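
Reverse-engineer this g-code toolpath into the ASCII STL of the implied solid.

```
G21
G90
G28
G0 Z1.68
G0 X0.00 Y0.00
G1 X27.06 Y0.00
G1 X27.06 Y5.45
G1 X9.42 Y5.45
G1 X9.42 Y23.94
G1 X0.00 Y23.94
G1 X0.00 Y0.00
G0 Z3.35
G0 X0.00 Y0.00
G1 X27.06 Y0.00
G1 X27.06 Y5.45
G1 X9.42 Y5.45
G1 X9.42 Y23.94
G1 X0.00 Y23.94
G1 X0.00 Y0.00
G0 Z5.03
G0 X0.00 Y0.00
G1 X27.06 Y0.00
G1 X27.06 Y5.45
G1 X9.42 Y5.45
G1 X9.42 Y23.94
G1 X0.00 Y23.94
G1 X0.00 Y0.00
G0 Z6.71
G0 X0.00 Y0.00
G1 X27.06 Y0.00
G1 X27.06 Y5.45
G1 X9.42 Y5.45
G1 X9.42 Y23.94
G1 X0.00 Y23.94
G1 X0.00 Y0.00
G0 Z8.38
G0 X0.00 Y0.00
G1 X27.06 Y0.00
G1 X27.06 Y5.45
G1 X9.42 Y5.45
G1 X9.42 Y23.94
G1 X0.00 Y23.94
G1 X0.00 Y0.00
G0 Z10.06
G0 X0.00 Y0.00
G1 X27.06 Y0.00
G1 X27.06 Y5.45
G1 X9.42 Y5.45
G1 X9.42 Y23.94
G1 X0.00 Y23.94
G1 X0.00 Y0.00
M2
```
solid part
  facet normal 0.0000 0.0000 -1.0000
    outer loop
      vertex 27.06 5.45 0.00
      vertex 27.06 0.00 0.00
      vertex 0.00 0.00 0.00
    endloop
  endfacet
  facet normal 0.0000 0.0000 -1.0000
    outer loop
      vertex 9.42 5.45 0.00
      vertex 27.06 5.45 0.00
      vertex 0.00 0.00 0.00
    endloop
  endfacet
  facet normal 0.0000 0.0000 -1.0000
    outer loop
      vertex 9.42 23.94 0.00
      vertex 9.42 5.45 0.00
      vertex 0.00 0.00 0.00
    endloop
  endfacet
  facet normal 0.0000 0.0000 -1.0000
    outer loop
      vertex 0.00 23.94 0.00
      vertex 9.42 23.94 0.00
      vertex 0.00 0.00 0.00
    endloop
  endfacet
  facet normal 0.0000 0.0000 1.0000
    outer loop
      vertex 0.00 0.00 10.06
      vertex 27.06 0.00 10.06
      vertex 27.06 5.45 10.06
    endloop
  endfacet
  facet normal 0.0000 0.0000 1.0000
    outer loop
      vertex 0.00 0.00 10.06
      vertex 27.06 5.45 10.06
      vertex 9.42 5.45 10.06
    endloop
  endfacet
  facet normal 0.0000 0.0000 1.0000
    outer loop
      vertex 0.00 0.00 10.06
      vertex 9.42 5.45 10.06
      vertex 9.42 23.94 10.06
    endloop
  endfacet
  facet normal 0.0000 0.0000 1.0000
    outer loop
      vertex 0.00 0.00 10.06
      vertex 9.42 23.94 10.06
      vertex 0.00 23.94 10.06
    endloop
  endfacet
  facet normal 0.0000 -1.0000 0.0000
    outer loop
      vertex 0.00 0.00 0.00
      vertex 27.06 0.00 0.00
      vertex 27.06 0.00 10.06
    endloop
  endfacet
  facet normal 0.0000 -1.0000 0.0000
    outer loop
      vertex 0.00 0.00 0.00
      vertex 27.06 0.00 10.06
      vertex 0.00 0.00 10.06
    endloop
  endfacet
  facet normal 1.0000 0.0000 0.0000
    outer loop
      vertex 27.06 0.00 0.00
      vertex 27.06 5.45 0.00
      vertex 27.06 5.45 10.06
    endloop
  endfacet
  facet normal 1.0000 0.0000 0.0000
    outer loop
      vertex 27.06 0.00 0.00
      vertex 27.06 5.45 10.06
      vertex 27.06 0.00 10.06
    endloop
  endfacet
  facet normal 0.0000 1.0000 0.0000
    outer loop
      vertex 27.06 5.45 0.00
      vertex 9.42 5.45 0.00
      vertex 9.42 5.45 10.06
    endloop
  endfacet
  facet normal 0.0000 1.0000 0.0000
    outer loop
      vertex 27.06 5.45 0.00
      vertex 9.42 5.45 10.06
      vertex 27.06 5.45 10.06
    endloop
  endfacet
  facet normal 1.0000 0.0000 0.0000
    outer loop
      vertex 9.42 5.45 0.00
      vertex 9.42 23.94 0.00
      vertex 9.42 23.94 10.06
    endloop
  endfacet
  facet normal 1.0000 0.0000 0.0000
    outer loop
      vertex 9.42 5.45 0.00
      vertex 9.42 23.94 10.06
      vertex 9.42 5.45 10.06
    endloop
  endfacet
  facet normal 0.0000 1.0000 0.0000
    outer loop
      vertex 9.42 23.94 0.00
      vertex 0.00 23.94 0.00
      vertex 0.00 23.94 10.06
    endloop
  endfacet
  facet normal 0.0000 1.0000 0.0000
    outer loop
      vertex 9.42 23.94 0.00
      vertex 0.00 23.94 10.06
      vertex 9.42 23.94 10.06
    endloop
  endfacet
  facet normal -1.0000 0.0000 0.0000
    outer loop
      vertex 0.00 23.94 0.00
      vertex 0.00 0.00 0.00
      vertex 0.00 0.00 10.06
    endloop
  endfacet
  facet normal -1.0000 0.0000 0.0000
    outer loop
      vertex 0.00 23.94 0.00
      vertex 0.00 0.00 10.06
      vertex 0.00 23.94 10.06
    endloop
  endfacet
endsolid part

The G0 Z moves step by Δz≈1.68 mm. Every layer's G1 loop is the same polygon, so the solid is a straight extrusion of it from z=0 to z≈10.1. Closing with flat bottom and top caps and triangulating gives 20 facets — an L-shaped prism: outer 27.1 × 23.9 mm, arm thicknesses ≈ 5.45 mm (horizontal) and 9.42 mm (vertical), extruded 10.1 mm in z.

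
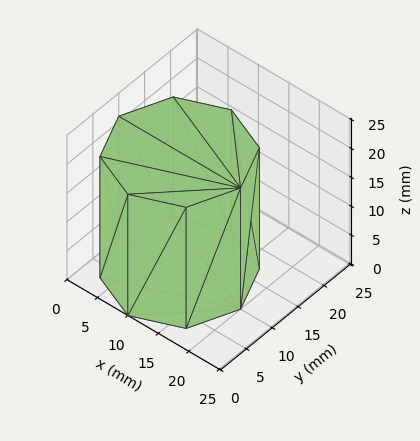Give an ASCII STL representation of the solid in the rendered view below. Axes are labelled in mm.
Reading the render: the shape is a regular 8-sided prism (a cylinder approximated with 8 flat sides), circumscribed radius ≈ 10 mm, height ≈ 21 mm (dimensions read to the nearest mm from the axis ticks). For the STL, each face is triangulated and given an outward normal.

solid part
  facet normal 0.0000 0.0000 -1.0000
    outer loop
      vertex 10.00 20.00 0.00
      vertex 17.07 17.07 0.00
      vertex 20.00 10.00 0.00
    endloop
  endfacet
  facet normal 0.0000 0.0000 -1.0000
    outer loop
      vertex 2.93 17.07 0.00
      vertex 10.00 20.00 0.00
      vertex 20.00 10.00 0.00
    endloop
  endfacet
  facet normal 0.0000 0.0000 -1.0000
    outer loop
      vertex 0.00 10.00 0.00
      vertex 2.93 17.07 0.00
      vertex 20.00 10.00 0.00
    endloop
  endfacet
  facet normal 0.0000 0.0000 -1.0000
    outer loop
      vertex 2.93 2.93 0.00
      vertex 0.00 10.00 0.00
      vertex 20.00 10.00 0.00
    endloop
  endfacet
  facet normal 0.0000 0.0000 -1.0000
    outer loop
      vertex 10.00 0.00 0.00
      vertex 2.93 2.93 0.00
      vertex 20.00 10.00 0.00
    endloop
  endfacet
  facet normal 0.0000 0.0000 -1.0000
    outer loop
      vertex 17.07 2.93 0.00
      vertex 10.00 0.00 0.00
      vertex 20.00 10.00 0.00
    endloop
  endfacet
  facet normal 0.0000 0.0000 1.0000
    outer loop
      vertex 20.00 10.00 21.00
      vertex 17.07 17.07 21.00
      vertex 10.00 20.00 21.00
    endloop
  endfacet
  facet normal 0.0000 0.0000 1.0000
    outer loop
      vertex 20.00 10.00 21.00
      vertex 10.00 20.00 21.00
      vertex 2.93 17.07 21.00
    endloop
  endfacet
  facet normal 0.0000 0.0000 1.0000
    outer loop
      vertex 20.00 10.00 21.00
      vertex 2.93 17.07 21.00
      vertex 0.00 10.00 21.00
    endloop
  endfacet
  facet normal 0.0000 0.0000 1.0000
    outer loop
      vertex 20.00 10.00 21.00
      vertex 0.00 10.00 21.00
      vertex 2.93 2.93 21.00
    endloop
  endfacet
  facet normal 0.0000 0.0000 1.0000
    outer loop
      vertex 20.00 10.00 21.00
      vertex 2.93 2.93 21.00
      vertex 10.00 0.00 21.00
    endloop
  endfacet
  facet normal 0.0000 0.0000 1.0000
    outer loop
      vertex 20.00 10.00 21.00
      vertex 10.00 0.00 21.00
      vertex 17.07 2.93 21.00
    endloop
  endfacet
  facet normal 0.9238 0.3829 0.0000
    outer loop
      vertex 20.00 10.00 0.00
      vertex 17.07 17.07 0.00
      vertex 17.07 17.07 21.00
    endloop
  endfacet
  facet normal 0.9238 0.3829 0.0000
    outer loop
      vertex 20.00 10.00 0.00
      vertex 17.07 17.07 21.00
      vertex 20.00 10.00 21.00
    endloop
  endfacet
  facet normal 0.3829 0.9238 0.0000
    outer loop
      vertex 17.07 17.07 0.00
      vertex 10.00 20.00 0.00
      vertex 10.00 20.00 21.00
    endloop
  endfacet
  facet normal 0.3829 0.9238 0.0000
    outer loop
      vertex 17.07 17.07 0.00
      vertex 10.00 20.00 21.00
      vertex 17.07 17.07 21.00
    endloop
  endfacet
  facet normal -0.3829 0.9238 0.0000
    outer loop
      vertex 10.00 20.00 0.00
      vertex 2.93 17.07 0.00
      vertex 2.93 17.07 21.00
    endloop
  endfacet
  facet normal -0.3829 0.9238 0.0000
    outer loop
      vertex 10.00 20.00 0.00
      vertex 2.93 17.07 21.00
      vertex 10.00 20.00 21.00
    endloop
  endfacet
  facet normal -0.9238 0.3829 0.0000
    outer loop
      vertex 2.93 17.07 0.00
      vertex 0.00 10.00 0.00
      vertex 0.00 10.00 21.00
    endloop
  endfacet
  facet normal -0.9238 0.3829 0.0000
    outer loop
      vertex 2.93 17.07 0.00
      vertex 0.00 10.00 21.00
      vertex 2.93 17.07 21.00
    endloop
  endfacet
  facet normal -0.9238 -0.3829 0.0000
    outer loop
      vertex 0.00 10.00 0.00
      vertex 2.93 2.93 0.00
      vertex 2.93 2.93 21.00
    endloop
  endfacet
  facet normal -0.9238 -0.3829 0.0000
    outer loop
      vertex 0.00 10.00 0.00
      vertex 2.93 2.93 21.00
      vertex 0.00 10.00 21.00
    endloop
  endfacet
  facet normal -0.3829 -0.9238 0.0000
    outer loop
      vertex 2.93 2.93 0.00
      vertex 10.00 0.00 0.00
      vertex 10.00 0.00 21.00
    endloop
  endfacet
  facet normal -0.3829 -0.9238 0.0000
    outer loop
      vertex 2.93 2.93 0.00
      vertex 10.00 0.00 21.00
      vertex 2.93 2.93 21.00
    endloop
  endfacet
  facet normal 0.3829 -0.9238 0.0000
    outer loop
      vertex 10.00 0.00 0.00
      vertex 17.07 2.93 0.00
      vertex 17.07 2.93 21.00
    endloop
  endfacet
  facet normal 0.3829 -0.9238 0.0000
    outer loop
      vertex 10.00 0.00 0.00
      vertex 17.07 2.93 21.00
      vertex 10.00 0.00 21.00
    endloop
  endfacet
  facet normal 0.9238 -0.3829 0.0000
    outer loop
      vertex 17.07 2.93 0.00
      vertex 20.00 10.00 0.00
      vertex 20.00 10.00 21.00
    endloop
  endfacet
  facet normal 0.9238 -0.3829 0.0000
    outer loop
      vertex 17.07 2.93 0.00
      vertex 20.00 10.00 21.00
      vertex 17.07 2.93 21.00
    endloop
  endfacet
endsolid part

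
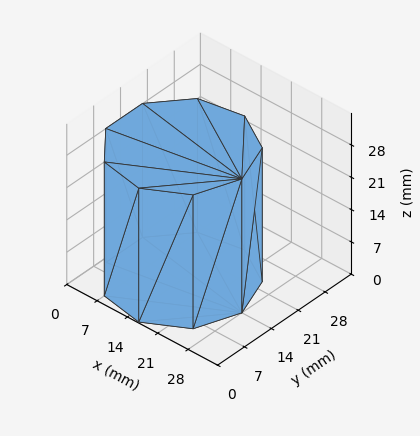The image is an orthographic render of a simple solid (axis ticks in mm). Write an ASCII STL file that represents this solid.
Reading the render: the shape is a regular 9-sided prism (a cylinder approximated with 9 flat sides), circumscribed radius ≈ 14 mm, height ≈ 29 mm (dimensions read to the nearest mm from the axis ticks). For the STL, each face is triangulated and given an outward normal.

solid part
  facet normal 0.0000 0.0000 -1.0000
    outer loop
      vertex 16.431 27.787 0.000
      vertex 24.725 22.999 0.000
      vertex 28.000 14.000 0.000
    endloop
  endfacet
  facet normal 0.0000 0.0000 -1.0000
    outer loop
      vertex 7.000 26.124 0.000
      vertex 16.431 27.787 0.000
      vertex 28.000 14.000 0.000
    endloop
  endfacet
  facet normal 0.0000 0.0000 -1.0000
    outer loop
      vertex 0.844 18.788 0.000
      vertex 7.000 26.124 0.000
      vertex 28.000 14.000 0.000
    endloop
  endfacet
  facet normal 0.0000 0.0000 -1.0000
    outer loop
      vertex 0.844 9.212 0.000
      vertex 0.844 18.788 0.000
      vertex 28.000 14.000 0.000
    endloop
  endfacet
  facet normal 0.0000 0.0000 -1.0000
    outer loop
      vertex 7.000 1.876 0.000
      vertex 0.844 9.212 0.000
      vertex 28.000 14.000 0.000
    endloop
  endfacet
  facet normal 0.0000 0.0000 -1.0000
    outer loop
      vertex 16.431 0.213 0.000
      vertex 7.000 1.876 0.000
      vertex 28.000 14.000 0.000
    endloop
  endfacet
  facet normal 0.0000 0.0000 -1.0000
    outer loop
      vertex 24.725 5.001 0.000
      vertex 16.431 0.213 0.000
      vertex 28.000 14.000 0.000
    endloop
  endfacet
  facet normal 0.0000 0.0000 1.0000
    outer loop
      vertex 28.000 14.000 29.000
      vertex 24.725 22.999 29.000
      vertex 16.431 27.787 29.000
    endloop
  endfacet
  facet normal 0.0000 0.0000 1.0000
    outer loop
      vertex 28.000 14.000 29.000
      vertex 16.431 27.787 29.000
      vertex 7.000 26.124 29.000
    endloop
  endfacet
  facet normal 0.0000 0.0000 1.0000
    outer loop
      vertex 28.000 14.000 29.000
      vertex 7.000 26.124 29.000
      vertex 0.844 18.788 29.000
    endloop
  endfacet
  facet normal 0.0000 0.0000 1.0000
    outer loop
      vertex 28.000 14.000 29.000
      vertex 0.844 18.788 29.000
      vertex 0.844 9.212 29.000
    endloop
  endfacet
  facet normal 0.0000 0.0000 1.0000
    outer loop
      vertex 28.000 14.000 29.000
      vertex 0.844 9.212 29.000
      vertex 7.000 1.876 29.000
    endloop
  endfacet
  facet normal 0.0000 0.0000 1.0000
    outer loop
      vertex 28.000 14.000 29.000
      vertex 7.000 1.876 29.000
      vertex 16.431 0.213 29.000
    endloop
  endfacet
  facet normal 0.0000 0.0000 1.0000
    outer loop
      vertex 28.000 14.000 29.000
      vertex 16.431 0.213 29.000
      vertex 24.725 5.001 29.000
    endloop
  endfacet
  facet normal 0.9397 0.3420 0.0000
    outer loop
      vertex 28.000 14.000 0.000
      vertex 24.725 22.999 0.000
      vertex 24.725 22.999 29.000
    endloop
  endfacet
  facet normal 0.9397 0.3420 0.0000
    outer loop
      vertex 28.000 14.000 0.000
      vertex 24.725 22.999 29.000
      vertex 28.000 14.000 29.000
    endloop
  endfacet
  facet normal 0.5000 0.8660 0.0000
    outer loop
      vertex 24.725 22.999 0.000
      vertex 16.431 27.787 0.000
      vertex 16.431 27.787 29.000
    endloop
  endfacet
  facet normal 0.5000 0.8660 0.0000
    outer loop
      vertex 24.725 22.999 0.000
      vertex 16.431 27.787 29.000
      vertex 24.725 22.999 29.000
    endloop
  endfacet
  facet normal -0.1737 0.9848 0.0000
    outer loop
      vertex 16.431 27.787 0.000
      vertex 7.000 26.124 0.000
      vertex 7.000 26.124 29.000
    endloop
  endfacet
  facet normal -0.1737 0.9848 0.0000
    outer loop
      vertex 16.431 27.787 0.000
      vertex 7.000 26.124 29.000
      vertex 16.431 27.787 29.000
    endloop
  endfacet
  facet normal -0.7660 0.6428 0.0000
    outer loop
      vertex 7.000 26.124 0.000
      vertex 0.844 18.788 0.000
      vertex 0.844 18.788 29.000
    endloop
  endfacet
  facet normal -0.7660 0.6428 0.0000
    outer loop
      vertex 7.000 26.124 0.000
      vertex 0.844 18.788 29.000
      vertex 7.000 26.124 29.000
    endloop
  endfacet
  facet normal -1.0000 0.0000 0.0000
    outer loop
      vertex 0.844 18.788 0.000
      vertex 0.844 9.212 0.000
      vertex 0.844 9.212 29.000
    endloop
  endfacet
  facet normal -1.0000 0.0000 0.0000
    outer loop
      vertex 0.844 18.788 0.000
      vertex 0.844 9.212 29.000
      vertex 0.844 18.788 29.000
    endloop
  endfacet
  facet normal -0.7660 -0.6428 0.0000
    outer loop
      vertex 0.844 9.212 0.000
      vertex 7.000 1.876 0.000
      vertex 7.000 1.876 29.000
    endloop
  endfacet
  facet normal -0.7660 -0.6428 0.0000
    outer loop
      vertex 0.844 9.212 0.000
      vertex 7.000 1.876 29.000
      vertex 0.844 9.212 29.000
    endloop
  endfacet
  facet normal -0.1737 -0.9848 0.0000
    outer loop
      vertex 7.000 1.876 0.000
      vertex 16.431 0.213 0.000
      vertex 16.431 0.213 29.000
    endloop
  endfacet
  facet normal -0.1737 -0.9848 0.0000
    outer loop
      vertex 7.000 1.876 0.000
      vertex 16.431 0.213 29.000
      vertex 7.000 1.876 29.000
    endloop
  endfacet
  facet normal 0.5000 -0.8660 0.0000
    outer loop
      vertex 16.431 0.213 0.000
      vertex 24.725 5.001 0.000
      vertex 24.725 5.001 29.000
    endloop
  endfacet
  facet normal 0.5000 -0.8660 0.0000
    outer loop
      vertex 16.431 0.213 0.000
      vertex 24.725 5.001 29.000
      vertex 16.431 0.213 29.000
    endloop
  endfacet
  facet normal 0.9397 -0.3420 0.0000
    outer loop
      vertex 24.725 5.001 0.000
      vertex 28.000 14.000 0.000
      vertex 28.000 14.000 29.000
    endloop
  endfacet
  facet normal 0.9397 -0.3420 0.0000
    outer loop
      vertex 24.725 5.001 0.000
      vertex 28.000 14.000 29.000
      vertex 24.725 5.001 29.000
    endloop
  endfacet
endsolid part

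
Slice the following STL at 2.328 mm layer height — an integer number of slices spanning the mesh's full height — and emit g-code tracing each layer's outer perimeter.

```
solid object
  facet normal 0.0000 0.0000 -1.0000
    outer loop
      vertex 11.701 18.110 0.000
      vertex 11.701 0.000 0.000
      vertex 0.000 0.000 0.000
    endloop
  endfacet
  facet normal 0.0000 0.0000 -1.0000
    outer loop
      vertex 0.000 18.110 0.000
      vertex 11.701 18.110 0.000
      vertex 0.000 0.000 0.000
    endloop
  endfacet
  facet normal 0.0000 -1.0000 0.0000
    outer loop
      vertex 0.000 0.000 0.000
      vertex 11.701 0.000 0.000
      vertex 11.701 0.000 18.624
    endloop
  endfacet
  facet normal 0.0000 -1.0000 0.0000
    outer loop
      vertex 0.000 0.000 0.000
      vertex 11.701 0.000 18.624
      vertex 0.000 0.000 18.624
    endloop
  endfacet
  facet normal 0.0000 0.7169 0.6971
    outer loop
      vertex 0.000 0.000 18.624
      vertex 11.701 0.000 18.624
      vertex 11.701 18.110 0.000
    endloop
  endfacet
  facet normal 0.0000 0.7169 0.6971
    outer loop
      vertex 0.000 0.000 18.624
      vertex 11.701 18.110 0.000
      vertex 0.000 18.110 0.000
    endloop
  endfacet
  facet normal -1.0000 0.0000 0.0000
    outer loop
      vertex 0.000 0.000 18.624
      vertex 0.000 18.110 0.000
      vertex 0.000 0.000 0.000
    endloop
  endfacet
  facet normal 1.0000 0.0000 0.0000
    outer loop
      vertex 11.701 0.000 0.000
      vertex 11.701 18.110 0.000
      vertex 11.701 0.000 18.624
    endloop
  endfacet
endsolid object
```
; perimeter-only toolpath
G21 ; units = mm
G90 ; absolute positioning
G28 ; home
; layer 1
G0 Z2.328
G0 X0.000 Y0.000
G1 X11.701 Y0.000
G1 X11.701 Y15.846
G1 X0.000 Y15.846
G1 X0.000 Y0.000
; layer 2
G0 Z4.656
G0 X0.000 Y0.000
G1 X11.701 Y0.000
G1 X11.701 Y13.582
G1 X0.000 Y13.582
G1 X0.000 Y0.000
; layer 3
G0 Z6.984
G0 X0.000 Y0.000
G1 X11.701 Y0.000
G1 X11.701 Y11.319
G1 X0.000 Y11.319
G1 X0.000 Y0.000
; layer 4
G0 Z9.312
G0 X0.000 Y0.000
G1 X11.701 Y0.000
G1 X11.701 Y9.055
G1 X0.000 Y9.055
G1 X0.000 Y0.000
; layer 5
G0 Z11.640
G0 X0.000 Y0.000
G1 X11.701 Y0.000
G1 X11.701 Y6.791
G1 X0.000 Y6.791
G1 X0.000 Y0.000
; layer 6
G0 Z13.968
G0 X0.000 Y0.000
G1 X11.701 Y0.000
G1 X11.701 Y4.527
G1 X0.000 Y4.527
G1 X0.000 Y0.000
; layer 7
G0 Z16.296
G0 X0.000 Y0.000
G1 X11.701 Y0.000
G1 X11.701 Y2.264
G1 X0.000 Y2.264
G1 X0.000 Y0.000
M2 ; end

The solid is a wedge (ramp): 11.7 × 18.1 mm base, rising to 18.6 mm along the y=0 edge and sloping linearly to z=0 at y=18.1. Slicing at Δz = 2.328 mm — 8 equal slices spanning the solid's height, so layer i sits at z = i·h/8 — gives 7 non-empty perimeters. Each is a 4-segment closed polygon; G0 lifts to the layer z and rapids to the start vertex, then G1 traces the edges. The cross-section shrinks linearly with z (the slice at the apex is degenerate and omitted).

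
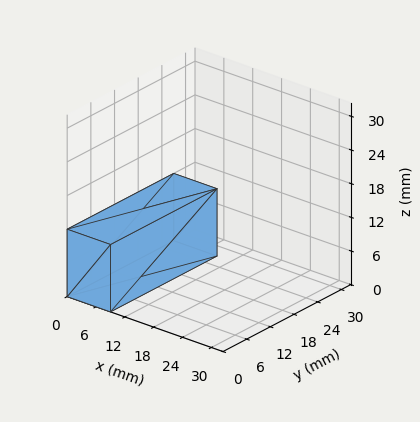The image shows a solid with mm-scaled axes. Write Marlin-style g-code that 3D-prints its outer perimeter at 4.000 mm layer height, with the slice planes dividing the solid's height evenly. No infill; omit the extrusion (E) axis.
Reading the render: the shape is a rectangular box, roughly 9 × 27 mm footprint and 12 mm tall (dimensions read to the nearest mm from the axis ticks). For the g-code, the solid's height is divided into equal slices at the stated Δz and each level perimeter traced with G1 moves after a G0 lift.

; perimeter-only toolpath
G21 ; units = mm
G90 ; absolute positioning
G28 ; home
; layer 1
G0 Z4.000
G0 X0.000 Y0.000
G1 X9.000 Y0.000
G1 X9.000 Y27.000
G1 X0.000 Y27.000
G1 X0.000 Y0.000
; layer 2
G0 Z8.000
G0 X0.000 Y0.000
G1 X9.000 Y0.000
G1 X9.000 Y27.000
G1 X0.000 Y27.000
G1 X0.000 Y0.000
; layer 3
G0 Z12.000
G0 X0.000 Y0.000
G1 X9.000 Y0.000
G1 X9.000 Y27.000
G1 X0.000 Y27.000
G1 X0.000 Y0.000
M2 ; end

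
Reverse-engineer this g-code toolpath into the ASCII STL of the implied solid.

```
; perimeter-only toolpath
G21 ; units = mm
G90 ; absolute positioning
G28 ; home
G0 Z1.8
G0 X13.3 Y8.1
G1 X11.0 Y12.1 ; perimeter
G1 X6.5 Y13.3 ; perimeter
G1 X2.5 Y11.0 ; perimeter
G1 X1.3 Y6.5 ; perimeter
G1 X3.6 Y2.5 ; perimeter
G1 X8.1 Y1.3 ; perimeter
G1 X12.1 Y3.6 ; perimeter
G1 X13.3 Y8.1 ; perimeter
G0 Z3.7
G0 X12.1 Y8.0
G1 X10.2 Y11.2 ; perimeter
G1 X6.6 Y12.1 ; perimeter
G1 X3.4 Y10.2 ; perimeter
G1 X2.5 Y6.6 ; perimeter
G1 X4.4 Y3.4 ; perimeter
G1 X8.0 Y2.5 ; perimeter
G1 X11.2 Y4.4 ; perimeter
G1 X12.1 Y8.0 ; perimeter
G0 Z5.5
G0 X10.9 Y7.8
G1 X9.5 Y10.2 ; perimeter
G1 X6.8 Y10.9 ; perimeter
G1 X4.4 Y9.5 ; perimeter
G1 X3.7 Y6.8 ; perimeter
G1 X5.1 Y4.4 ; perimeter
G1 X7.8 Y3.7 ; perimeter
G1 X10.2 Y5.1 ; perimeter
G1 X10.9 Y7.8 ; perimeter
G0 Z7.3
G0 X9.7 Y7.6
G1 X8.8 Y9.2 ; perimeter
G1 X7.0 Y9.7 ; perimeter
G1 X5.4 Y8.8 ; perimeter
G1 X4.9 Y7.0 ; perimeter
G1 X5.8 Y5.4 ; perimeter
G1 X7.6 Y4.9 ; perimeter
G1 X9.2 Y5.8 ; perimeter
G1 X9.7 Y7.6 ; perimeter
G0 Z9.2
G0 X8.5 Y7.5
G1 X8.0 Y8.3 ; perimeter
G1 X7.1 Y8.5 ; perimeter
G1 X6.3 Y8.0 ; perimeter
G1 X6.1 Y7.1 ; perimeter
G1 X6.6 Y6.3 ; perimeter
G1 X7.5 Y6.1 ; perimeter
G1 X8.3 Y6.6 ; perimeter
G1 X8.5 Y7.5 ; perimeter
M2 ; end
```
solid part
  facet normal 0.0000 0.0000 -1.0000
    outer loop
      vertex 6.3 14.5 0.0
      vertex 11.7 13.1 0.0
      vertex 14.5 8.3 0.0
    endloop
  endfacet
  facet normal 0.0000 0.0000 -1.0000
    outer loop
      vertex 1.5 11.7 0.0
      vertex 6.3 14.5 0.0
      vertex 14.5 8.3 0.0
    endloop
  endfacet
  facet normal 0.0000 0.0000 -1.0000
    outer loop
      vertex 0.1 6.3 0.0
      vertex 1.5 11.7 0.0
      vertex 14.5 8.3 0.0
    endloop
  endfacet
  facet normal 0.0000 0.0000 -1.0000
    outer loop
      vertex 2.9 1.5 0.0
      vertex 0.1 6.3 0.0
      vertex 14.5 8.3 0.0
    endloop
  endfacet
  facet normal 0.0000 0.0000 -1.0000
    outer loop
      vertex 8.3 0.1 0.0
      vertex 2.9 1.5 0.0
      vertex 14.5 8.3 0.0
    endloop
  endfacet
  facet normal 0.0000 0.0000 -1.0000
    outer loop
      vertex 13.1 2.9 0.0
      vertex 8.3 0.1 0.0
      vertex 14.5 8.3 0.0
    endloop
  endfacet
  facet normal 0.7370 0.4299 0.5215
    outer loop
      vertex 14.5 8.3 0.0
      vertex 11.7 13.1 0.0
      vertex 7.3 7.3 11.0
    endloop
  endfacet
  facet normal 0.2142 0.8261 0.5212
    outer loop
      vertex 11.7 13.1 0.0
      vertex 6.3 14.5 0.0
      vertex 7.3 7.3 11.0
    endloop
  endfacet
  facet normal -0.4299 0.7370 0.5215
    outer loop
      vertex 6.3 14.5 0.0
      vertex 1.5 11.7 0.0
      vertex 7.3 7.3 11.0
    endloop
  endfacet
  facet normal -0.8261 0.2142 0.5212
    outer loop
      vertex 1.5 11.7 0.0
      vertex 0.1 6.3 0.0
      vertex 7.3 7.3 11.0
    endloop
  endfacet
  facet normal -0.7370 -0.4299 0.5215
    outer loop
      vertex 0.1 6.3 0.0
      vertex 2.9 1.5 0.0
      vertex 7.3 7.3 11.0
    endloop
  endfacet
  facet normal -0.2142 -0.8261 0.5212
    outer loop
      vertex 2.9 1.5 0.0
      vertex 8.3 0.1 0.0
      vertex 7.3 7.3 11.0
    endloop
  endfacet
  facet normal 0.4299 -0.7370 0.5215
    outer loop
      vertex 8.3 0.1 0.0
      vertex 13.1 2.9 0.0
      vertex 7.3 7.3 11.0
    endloop
  endfacet
  facet normal 0.8261 -0.2142 0.5212
    outer loop
      vertex 13.1 2.9 0.0
      vertex 14.5 8.3 0.0
      vertex 7.3 7.3 11.0
    endloop
  endfacet
endsolid part

The G0 Z moves step by Δz≈1.8 mm. The G1 loops shrink linearly with z, so the solid tapers from its base footprint up to z≈11. Closing with a flat bottom cap and the tapered top and triangulating gives 14 facets — a regular 8-sided pyramid, base circumscribed radius ≈ 7.3 mm, apex at z ≈ 11 mm.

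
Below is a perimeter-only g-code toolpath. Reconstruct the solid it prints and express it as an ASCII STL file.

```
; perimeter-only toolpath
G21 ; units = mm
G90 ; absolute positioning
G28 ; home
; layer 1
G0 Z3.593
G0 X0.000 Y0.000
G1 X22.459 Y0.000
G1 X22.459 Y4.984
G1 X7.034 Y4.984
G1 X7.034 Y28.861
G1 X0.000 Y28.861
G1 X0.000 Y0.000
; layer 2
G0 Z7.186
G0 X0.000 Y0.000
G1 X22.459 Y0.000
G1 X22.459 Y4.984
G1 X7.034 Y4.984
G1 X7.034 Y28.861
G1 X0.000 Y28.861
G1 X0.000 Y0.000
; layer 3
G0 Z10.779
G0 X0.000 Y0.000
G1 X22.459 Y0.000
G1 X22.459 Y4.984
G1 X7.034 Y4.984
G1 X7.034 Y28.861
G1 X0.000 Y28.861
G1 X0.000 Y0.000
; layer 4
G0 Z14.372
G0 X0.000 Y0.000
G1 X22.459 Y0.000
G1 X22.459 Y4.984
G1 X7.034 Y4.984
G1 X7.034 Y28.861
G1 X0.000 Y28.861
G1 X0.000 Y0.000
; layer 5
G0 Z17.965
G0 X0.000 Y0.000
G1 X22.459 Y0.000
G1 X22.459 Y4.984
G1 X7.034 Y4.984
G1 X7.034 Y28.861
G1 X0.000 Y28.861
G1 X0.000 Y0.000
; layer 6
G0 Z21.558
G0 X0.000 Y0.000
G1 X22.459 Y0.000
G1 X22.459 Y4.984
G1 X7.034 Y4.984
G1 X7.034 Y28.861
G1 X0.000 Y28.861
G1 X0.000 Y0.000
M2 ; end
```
solid part
  facet normal 0.0000 0.0000 -1.0000
    outer loop
      vertex 22.459 4.984 0.000
      vertex 22.459 0.000 0.000
      vertex 0.000 0.000 0.000
    endloop
  endfacet
  facet normal 0.0000 0.0000 -1.0000
    outer loop
      vertex 7.034 4.984 0.000
      vertex 22.459 4.984 0.000
      vertex 0.000 0.000 0.000
    endloop
  endfacet
  facet normal 0.0000 0.0000 -1.0000
    outer loop
      vertex 7.034 28.861 0.000
      vertex 7.034 4.984 0.000
      vertex 0.000 0.000 0.000
    endloop
  endfacet
  facet normal 0.0000 0.0000 -1.0000
    outer loop
      vertex 0.000 28.861 0.000
      vertex 7.034 28.861 0.000
      vertex 0.000 0.000 0.000
    endloop
  endfacet
  facet normal 0.0000 0.0000 1.0000
    outer loop
      vertex 0.000 0.000 21.558
      vertex 22.459 0.000 21.558
      vertex 22.459 4.984 21.558
    endloop
  endfacet
  facet normal 0.0000 0.0000 1.0000
    outer loop
      vertex 0.000 0.000 21.558
      vertex 22.459 4.984 21.558
      vertex 7.034 4.984 21.558
    endloop
  endfacet
  facet normal 0.0000 0.0000 1.0000
    outer loop
      vertex 0.000 0.000 21.558
      vertex 7.034 4.984 21.558
      vertex 7.034 28.861 21.558
    endloop
  endfacet
  facet normal 0.0000 0.0000 1.0000
    outer loop
      vertex 0.000 0.000 21.558
      vertex 7.034 28.861 21.558
      vertex 0.000 28.861 21.558
    endloop
  endfacet
  facet normal 0.0000 -1.0000 0.0000
    outer loop
      vertex 0.000 0.000 0.000
      vertex 22.459 0.000 0.000
      vertex 22.459 0.000 21.558
    endloop
  endfacet
  facet normal 0.0000 -1.0000 0.0000
    outer loop
      vertex 0.000 0.000 0.000
      vertex 22.459 0.000 21.558
      vertex 0.000 0.000 21.558
    endloop
  endfacet
  facet normal 1.0000 0.0000 0.0000
    outer loop
      vertex 22.459 0.000 0.000
      vertex 22.459 4.984 0.000
      vertex 22.459 4.984 21.558
    endloop
  endfacet
  facet normal 1.0000 0.0000 0.0000
    outer loop
      vertex 22.459 0.000 0.000
      vertex 22.459 4.984 21.558
      vertex 22.459 0.000 21.558
    endloop
  endfacet
  facet normal 0.0000 1.0000 0.0000
    outer loop
      vertex 22.459 4.984 0.000
      vertex 7.034 4.984 0.000
      vertex 7.034 4.984 21.558
    endloop
  endfacet
  facet normal 0.0000 1.0000 0.0000
    outer loop
      vertex 22.459 4.984 0.000
      vertex 7.034 4.984 21.558
      vertex 22.459 4.984 21.558
    endloop
  endfacet
  facet normal 1.0000 0.0000 0.0000
    outer loop
      vertex 7.034 4.984 0.000
      vertex 7.034 28.861 0.000
      vertex 7.034 28.861 21.558
    endloop
  endfacet
  facet normal 1.0000 0.0000 0.0000
    outer loop
      vertex 7.034 4.984 0.000
      vertex 7.034 28.861 21.558
      vertex 7.034 4.984 21.558
    endloop
  endfacet
  facet normal 0.0000 1.0000 0.0000
    outer loop
      vertex 7.034 28.861 0.000
      vertex 0.000 28.861 0.000
      vertex 0.000 28.861 21.558
    endloop
  endfacet
  facet normal 0.0000 1.0000 0.0000
    outer loop
      vertex 7.034 28.861 0.000
      vertex 0.000 28.861 21.558
      vertex 7.034 28.861 21.558
    endloop
  endfacet
  facet normal -1.0000 0.0000 0.0000
    outer loop
      vertex 0.000 28.861 0.000
      vertex 0.000 0.000 0.000
      vertex 0.000 0.000 21.558
    endloop
  endfacet
  facet normal -1.0000 0.0000 0.0000
    outer loop
      vertex 0.000 28.861 0.000
      vertex 0.000 0.000 21.558
      vertex 0.000 28.861 21.558
    endloop
  endfacet
endsolid part

The G0 Z moves step by Δz≈3.593 mm. Every layer's G1 loop is the same polygon, so the solid is a straight extrusion of it from z=0 to z≈21.6. Closing with flat bottom and top caps and triangulating gives 20 facets — an L-shaped prism: outer 22.5 × 28.9 mm, arm thicknesses ≈ 4.98 mm (horizontal) and 7.03 mm (vertical), extruded 21.6 mm in z.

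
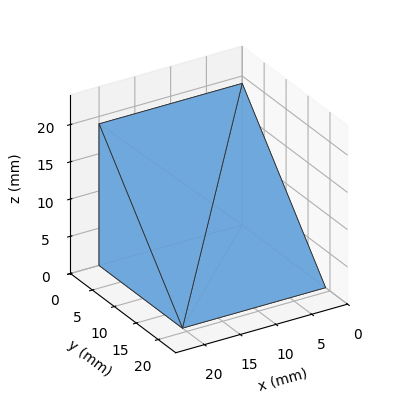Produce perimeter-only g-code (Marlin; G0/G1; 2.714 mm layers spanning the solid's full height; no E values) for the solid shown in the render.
Reading the render: the shape is a wedge (ramp): 20 × 19 mm base, rising to 19 mm along the y=0 edge and sloping linearly to z=0 at y=19 (dimensions read to the nearest mm from the axis ticks). For the g-code, the solid's height is divided into equal slices at the stated Δz and each level perimeter traced with G1 moves after a G0 lift.

; perimeter-only toolpath
G21 ; units = mm
G90 ; absolute positioning
G28 ; home
; layer 1
G0 Z2.714
G0 X0.000 Y0.000
G1 X20.000 Y0.000
G1 X20.000 Y16.286
G1 X0.000 Y16.286
G1 X0.000 Y0.000
; layer 2
G0 Z5.429
G0 X0.000 Y0.000
G1 X20.000 Y0.000
G1 X20.000 Y13.571
G1 X0.000 Y13.571
G1 X0.000 Y0.000
; layer 3
G0 Z8.143
G0 X0.000 Y0.000
G1 X20.000 Y0.000
G1 X20.000 Y10.857
G1 X0.000 Y10.857
G1 X0.000 Y0.000
; layer 4
G0 Z10.857
G0 X0.000 Y0.000
G1 X20.000 Y0.000
G1 X20.000 Y8.143
G1 X0.000 Y8.143
G1 X0.000 Y0.000
; layer 5
G0 Z13.571
G0 X0.000 Y0.000
G1 X20.000 Y0.000
G1 X20.000 Y5.429
G1 X0.000 Y5.429
G1 X0.000 Y0.000
; layer 6
G0 Z16.286
G0 X0.000 Y0.000
G1 X20.000 Y0.000
G1 X20.000 Y2.714
G1 X0.000 Y2.714
G1 X0.000 Y0.000
M2 ; end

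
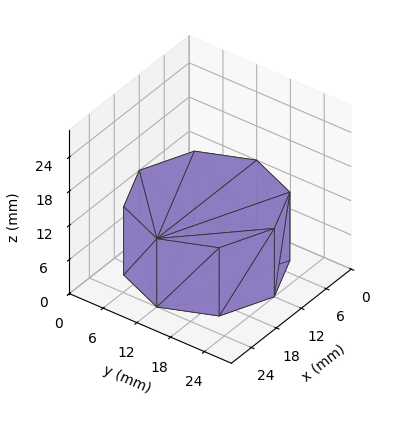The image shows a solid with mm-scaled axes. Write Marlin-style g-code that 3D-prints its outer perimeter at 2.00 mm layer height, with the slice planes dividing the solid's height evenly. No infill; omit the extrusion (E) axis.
Reading the render: the shape is a regular 8-sided prism (a cylinder approximated with 8 flat sides), circumscribed radius ≈ 12 mm, height ≈ 12 mm (dimensions read to the nearest mm from the axis ticks). For the g-code, the solid's height is divided into equal slices at the stated Δz and each level perimeter traced with G1 moves after a G0 lift.

; perimeter-only toolpath
G21 ; units = mm
G90 ; absolute positioning
G28 ; home
; layer 1
G0 Z2.00
G0 X24.00 Y12.00
G1 X20.49 Y20.49
G1 X12.00 Y24.00
G1 X3.51 Y20.49
G1 X0.00 Y12.00
G1 X3.51 Y3.51
G1 X12.00 Y0.00
G1 X20.49 Y3.51
G1 X24.00 Y12.00
; layer 2
G0 Z4.00
G0 X24.00 Y12.00
G1 X20.49 Y20.49
G1 X12.00 Y24.00
G1 X3.51 Y20.49
G1 X0.00 Y12.00
G1 X3.51 Y3.51
G1 X12.00 Y0.00
G1 X20.49 Y3.51
G1 X24.00 Y12.00
; layer 3
G0 Z6.00
G0 X24.00 Y12.00
G1 X20.49 Y20.49
G1 X12.00 Y24.00
G1 X3.51 Y20.49
G1 X0.00 Y12.00
G1 X3.51 Y3.51
G1 X12.00 Y0.00
G1 X20.49 Y3.51
G1 X24.00 Y12.00
; layer 4
G0 Z8.00
G0 X24.00 Y12.00
G1 X20.49 Y20.49
G1 X12.00 Y24.00
G1 X3.51 Y20.49
G1 X0.00 Y12.00
G1 X3.51 Y3.51
G1 X12.00 Y0.00
G1 X20.49 Y3.51
G1 X24.00 Y12.00
; layer 5
G0 Z10.00
G0 X24.00 Y12.00
G1 X20.49 Y20.49
G1 X12.00 Y24.00
G1 X3.51 Y20.49
G1 X0.00 Y12.00
G1 X3.51 Y3.51
G1 X12.00 Y0.00
G1 X20.49 Y3.51
G1 X24.00 Y12.00
; layer 6
G0 Z12.00
G0 X24.00 Y12.00
G1 X20.49 Y20.49
G1 X12.00 Y24.00
G1 X3.51 Y20.49
G1 X0.00 Y12.00
G1 X3.51 Y3.51
G1 X12.00 Y0.00
G1 X20.49 Y3.51
G1 X24.00 Y12.00
M2 ; end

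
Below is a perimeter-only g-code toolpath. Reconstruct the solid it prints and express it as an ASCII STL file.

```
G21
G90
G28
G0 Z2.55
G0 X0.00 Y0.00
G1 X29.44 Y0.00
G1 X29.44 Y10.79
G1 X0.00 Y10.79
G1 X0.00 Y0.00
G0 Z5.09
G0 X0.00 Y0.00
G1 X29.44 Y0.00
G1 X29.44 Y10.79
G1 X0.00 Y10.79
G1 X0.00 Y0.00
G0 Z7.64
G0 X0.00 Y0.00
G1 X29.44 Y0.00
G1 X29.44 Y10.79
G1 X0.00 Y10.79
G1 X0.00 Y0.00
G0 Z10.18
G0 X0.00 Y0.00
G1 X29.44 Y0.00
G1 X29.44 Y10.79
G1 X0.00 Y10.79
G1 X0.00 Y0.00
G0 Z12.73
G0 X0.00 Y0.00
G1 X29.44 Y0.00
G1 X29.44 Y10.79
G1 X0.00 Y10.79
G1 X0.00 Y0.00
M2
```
solid part
  facet normal 0.0000 0.0000 -1.0000
    outer loop
      vertex 29.44 10.79 0.00
      vertex 29.44 0.00 0.00
      vertex 0.00 0.00 0.00
    endloop
  endfacet
  facet normal 0.0000 0.0000 -1.0000
    outer loop
      vertex 0.00 10.79 0.00
      vertex 29.44 10.79 0.00
      vertex 0.00 0.00 0.00
    endloop
  endfacet
  facet normal 0.0000 0.0000 1.0000
    outer loop
      vertex 0.00 0.00 12.73
      vertex 29.44 0.00 12.73
      vertex 29.44 10.79 12.73
    endloop
  endfacet
  facet normal 0.0000 0.0000 1.0000
    outer loop
      vertex 0.00 0.00 12.73
      vertex 29.44 10.79 12.73
      vertex 0.00 10.79 12.73
    endloop
  endfacet
  facet normal 0.0000 -1.0000 0.0000
    outer loop
      vertex 0.00 0.00 0.00
      vertex 29.44 0.00 0.00
      vertex 29.44 0.00 12.73
    endloop
  endfacet
  facet normal 0.0000 -1.0000 0.0000
    outer loop
      vertex 0.00 0.00 0.00
      vertex 29.44 0.00 12.73
      vertex 0.00 0.00 12.73
    endloop
  endfacet
  facet normal 0.0000 1.0000 0.0000
    outer loop
      vertex 29.44 10.79 12.73
      vertex 29.44 10.79 0.00
      vertex 0.00 10.79 0.00
    endloop
  endfacet
  facet normal 0.0000 1.0000 0.0000
    outer loop
      vertex 0.00 10.79 12.73
      vertex 29.44 10.79 12.73
      vertex 0.00 10.79 0.00
    endloop
  endfacet
  facet normal -1.0000 0.0000 0.0000
    outer loop
      vertex 0.00 10.79 12.73
      vertex 0.00 10.79 0.00
      vertex 0.00 0.00 0.00
    endloop
  endfacet
  facet normal -1.0000 0.0000 0.0000
    outer loop
      vertex 0.00 0.00 12.73
      vertex 0.00 10.79 12.73
      vertex 0.00 0.00 0.00
    endloop
  endfacet
  facet normal 1.0000 0.0000 0.0000
    outer loop
      vertex 29.44 0.00 0.00
      vertex 29.44 10.79 0.00
      vertex 29.44 10.79 12.73
    endloop
  endfacet
  facet normal 1.0000 0.0000 0.0000
    outer loop
      vertex 29.44 0.00 0.00
      vertex 29.44 10.79 12.73
      vertex 29.44 0.00 12.73
    endloop
  endfacet
endsolid part

The G0 Z moves step by Δz≈2.55 mm. Every layer's G1 loop is the same polygon, so the solid is a straight extrusion of it from z=0 to z≈12.7. Closing with flat bottom and top caps and triangulating gives 12 facets — a rectangular box, roughly 29.4 × 10.8 mm footprint and 12.7 mm tall.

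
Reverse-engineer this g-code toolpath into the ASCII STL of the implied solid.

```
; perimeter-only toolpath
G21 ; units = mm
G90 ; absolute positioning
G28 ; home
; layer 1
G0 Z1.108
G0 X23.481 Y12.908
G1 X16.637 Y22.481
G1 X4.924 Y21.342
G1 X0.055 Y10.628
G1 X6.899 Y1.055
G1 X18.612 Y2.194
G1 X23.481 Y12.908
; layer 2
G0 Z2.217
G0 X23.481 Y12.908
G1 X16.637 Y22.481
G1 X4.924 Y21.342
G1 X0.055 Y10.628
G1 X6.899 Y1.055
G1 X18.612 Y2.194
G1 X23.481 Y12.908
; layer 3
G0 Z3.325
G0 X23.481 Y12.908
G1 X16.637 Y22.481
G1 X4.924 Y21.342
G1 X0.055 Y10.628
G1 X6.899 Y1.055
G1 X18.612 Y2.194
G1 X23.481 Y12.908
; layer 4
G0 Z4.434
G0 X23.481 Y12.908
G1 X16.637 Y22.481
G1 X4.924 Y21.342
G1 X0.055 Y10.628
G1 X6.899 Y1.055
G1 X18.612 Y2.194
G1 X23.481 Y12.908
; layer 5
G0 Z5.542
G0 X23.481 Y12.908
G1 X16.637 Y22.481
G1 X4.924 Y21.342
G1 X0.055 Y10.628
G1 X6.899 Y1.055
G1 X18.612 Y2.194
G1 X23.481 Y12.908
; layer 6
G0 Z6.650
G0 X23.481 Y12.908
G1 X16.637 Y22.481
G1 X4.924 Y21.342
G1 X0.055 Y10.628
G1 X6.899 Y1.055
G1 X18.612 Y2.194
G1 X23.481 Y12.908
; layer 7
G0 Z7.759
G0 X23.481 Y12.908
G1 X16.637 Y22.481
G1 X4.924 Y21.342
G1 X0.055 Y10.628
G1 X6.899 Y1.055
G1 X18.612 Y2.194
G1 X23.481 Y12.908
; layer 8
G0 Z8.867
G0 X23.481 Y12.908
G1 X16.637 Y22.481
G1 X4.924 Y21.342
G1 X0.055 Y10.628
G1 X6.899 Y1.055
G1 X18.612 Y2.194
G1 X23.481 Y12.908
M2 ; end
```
solid part
  facet normal 0.0000 0.0000 -1.0000
    outer loop
      vertex 4.924 21.342 0.000
      vertex 16.637 22.481 0.000
      vertex 23.481 12.908 0.000
    endloop
  endfacet
  facet normal 0.0000 0.0000 -1.0000
    outer loop
      vertex 0.055 10.628 0.000
      vertex 4.924 21.342 0.000
      vertex 23.481 12.908 0.000
    endloop
  endfacet
  facet normal 0.0000 0.0000 -1.0000
    outer loop
      vertex 6.899 1.055 0.000
      vertex 0.055 10.628 0.000
      vertex 23.481 12.908 0.000
    endloop
  endfacet
  facet normal 0.0000 0.0000 -1.0000
    outer loop
      vertex 18.612 2.194 0.000
      vertex 6.899 1.055 0.000
      vertex 23.481 12.908 0.000
    endloop
  endfacet
  facet normal 0.0000 0.0000 1.0000
    outer loop
      vertex 23.481 12.908 8.867
      vertex 16.637 22.481 8.867
      vertex 4.924 21.342 8.867
    endloop
  endfacet
  facet normal 0.0000 0.0000 1.0000
    outer loop
      vertex 23.481 12.908 8.867
      vertex 4.924 21.342 8.867
      vertex 0.055 10.628 8.867
    endloop
  endfacet
  facet normal 0.0000 0.0000 1.0000
    outer loop
      vertex 23.481 12.908 8.867
      vertex 0.055 10.628 8.867
      vertex 6.899 1.055 8.867
    endloop
  endfacet
  facet normal 0.0000 0.0000 1.0000
    outer loop
      vertex 23.481 12.908 8.867
      vertex 6.899 1.055 8.867
      vertex 18.612 2.194 8.867
    endloop
  endfacet
  facet normal 0.8135 0.5816 0.0000
    outer loop
      vertex 23.481 12.908 0.000
      vertex 16.637 22.481 0.000
      vertex 16.637 22.481 8.867
    endloop
  endfacet
  facet normal 0.8135 0.5816 0.0000
    outer loop
      vertex 23.481 12.908 0.000
      vertex 16.637 22.481 8.867
      vertex 23.481 12.908 8.867
    endloop
  endfacet
  facet normal -0.0968 0.9953 0.0000
    outer loop
      vertex 16.637 22.481 0.000
      vertex 4.924 21.342 0.000
      vertex 4.924 21.342 8.867
    endloop
  endfacet
  facet normal -0.0968 0.9953 0.0000
    outer loop
      vertex 16.637 22.481 0.000
      vertex 4.924 21.342 8.867
      vertex 16.637 22.481 8.867
    endloop
  endfacet
  facet normal -0.9104 0.4137 0.0000
    outer loop
      vertex 4.924 21.342 0.000
      vertex 0.055 10.628 0.000
      vertex 0.055 10.628 8.867
    endloop
  endfacet
  facet normal -0.9104 0.4137 0.0000
    outer loop
      vertex 4.924 21.342 0.000
      vertex 0.055 10.628 8.867
      vertex 4.924 21.342 8.867
    endloop
  endfacet
  facet normal -0.8135 -0.5816 0.0000
    outer loop
      vertex 0.055 10.628 0.000
      vertex 6.899 1.055 0.000
      vertex 6.899 1.055 8.867
    endloop
  endfacet
  facet normal -0.8135 -0.5816 0.0000
    outer loop
      vertex 0.055 10.628 0.000
      vertex 6.899 1.055 8.867
      vertex 0.055 10.628 8.867
    endloop
  endfacet
  facet normal 0.0968 -0.9953 0.0000
    outer loop
      vertex 6.899 1.055 0.000
      vertex 18.612 2.194 0.000
      vertex 18.612 2.194 8.867
    endloop
  endfacet
  facet normal 0.0968 -0.9953 0.0000
    outer loop
      vertex 6.899 1.055 0.000
      vertex 18.612 2.194 8.867
      vertex 6.899 1.055 8.867
    endloop
  endfacet
  facet normal 0.9104 -0.4137 0.0000
    outer loop
      vertex 18.612 2.194 0.000
      vertex 23.481 12.908 0.000
      vertex 23.481 12.908 8.867
    endloop
  endfacet
  facet normal 0.9104 -0.4137 0.0000
    outer loop
      vertex 18.612 2.194 0.000
      vertex 23.481 12.908 8.867
      vertex 18.612 2.194 8.867
    endloop
  endfacet
endsolid part

The G0 Z moves step by Δz≈1.108 mm. Every layer's G1 loop is the same polygon, so the solid is a straight extrusion of it from z=0 to z≈8.87. Closing with flat bottom and top caps and triangulating gives 20 facets — a regular 6-sided prism (a cylinder approximated with 6 flat sides), circumscribed radius ≈ 11.8 mm, height ≈ 8.87 mm.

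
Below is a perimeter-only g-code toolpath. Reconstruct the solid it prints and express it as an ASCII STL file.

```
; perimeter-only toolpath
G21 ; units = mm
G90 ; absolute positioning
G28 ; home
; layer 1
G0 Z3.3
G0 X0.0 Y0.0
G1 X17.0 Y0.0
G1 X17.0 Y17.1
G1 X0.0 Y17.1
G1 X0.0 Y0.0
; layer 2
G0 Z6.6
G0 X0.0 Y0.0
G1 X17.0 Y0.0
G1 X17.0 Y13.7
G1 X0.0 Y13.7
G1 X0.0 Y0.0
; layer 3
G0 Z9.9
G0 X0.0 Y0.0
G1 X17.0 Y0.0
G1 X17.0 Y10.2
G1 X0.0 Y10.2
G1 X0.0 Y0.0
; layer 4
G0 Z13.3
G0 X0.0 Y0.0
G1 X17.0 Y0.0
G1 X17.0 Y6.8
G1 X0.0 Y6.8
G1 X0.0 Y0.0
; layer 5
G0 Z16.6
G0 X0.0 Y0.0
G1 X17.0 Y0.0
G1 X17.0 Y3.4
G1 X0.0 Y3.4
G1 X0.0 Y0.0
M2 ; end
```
solid part
  facet normal 0.0000 0.0000 -1.0000
    outer loop
      vertex 17.0 20.5 0.0
      vertex 17.0 0.0 0.0
      vertex 0.0 0.0 0.0
    endloop
  endfacet
  facet normal 0.0000 0.0000 -1.0000
    outer loop
      vertex 0.0 20.5 0.0
      vertex 17.0 20.5 0.0
      vertex 0.0 0.0 0.0
    endloop
  endfacet
  facet normal 0.0000 -1.0000 0.0000
    outer loop
      vertex 0.0 0.0 0.0
      vertex 17.0 0.0 0.0
      vertex 17.0 0.0 19.9
    endloop
  endfacet
  facet normal 0.0000 -1.0000 0.0000
    outer loop
      vertex 0.0 0.0 0.0
      vertex 17.0 0.0 19.9
      vertex 0.0 0.0 19.9
    endloop
  endfacet
  facet normal 0.0000 0.6965 0.7175
    outer loop
      vertex 0.0 0.0 19.9
      vertex 17.0 0.0 19.9
      vertex 17.0 20.5 0.0
    endloop
  endfacet
  facet normal 0.0000 0.6965 0.7175
    outer loop
      vertex 0.0 0.0 19.9
      vertex 17.0 20.5 0.0
      vertex 0.0 20.5 0.0
    endloop
  endfacet
  facet normal -1.0000 0.0000 0.0000
    outer loop
      vertex 0.0 0.0 19.9
      vertex 0.0 20.5 0.0
      vertex 0.0 0.0 0.0
    endloop
  endfacet
  facet normal 1.0000 0.0000 0.0000
    outer loop
      vertex 17.0 0.0 0.0
      vertex 17.0 20.5 0.0
      vertex 17.0 0.0 19.9
    endloop
  endfacet
endsolid part

The G0 Z moves step by Δz≈3.3 mm. The G1 loops shrink linearly with z, so the solid tapers from its base footprint up to z≈19.9. Closing with a flat bottom cap and the tapered top and triangulating gives 8 facets — a wedge (ramp): 17 × 20.5 mm base, rising to 19.9 mm along the y=0 edge and sloping linearly to z=0 at y=20.5.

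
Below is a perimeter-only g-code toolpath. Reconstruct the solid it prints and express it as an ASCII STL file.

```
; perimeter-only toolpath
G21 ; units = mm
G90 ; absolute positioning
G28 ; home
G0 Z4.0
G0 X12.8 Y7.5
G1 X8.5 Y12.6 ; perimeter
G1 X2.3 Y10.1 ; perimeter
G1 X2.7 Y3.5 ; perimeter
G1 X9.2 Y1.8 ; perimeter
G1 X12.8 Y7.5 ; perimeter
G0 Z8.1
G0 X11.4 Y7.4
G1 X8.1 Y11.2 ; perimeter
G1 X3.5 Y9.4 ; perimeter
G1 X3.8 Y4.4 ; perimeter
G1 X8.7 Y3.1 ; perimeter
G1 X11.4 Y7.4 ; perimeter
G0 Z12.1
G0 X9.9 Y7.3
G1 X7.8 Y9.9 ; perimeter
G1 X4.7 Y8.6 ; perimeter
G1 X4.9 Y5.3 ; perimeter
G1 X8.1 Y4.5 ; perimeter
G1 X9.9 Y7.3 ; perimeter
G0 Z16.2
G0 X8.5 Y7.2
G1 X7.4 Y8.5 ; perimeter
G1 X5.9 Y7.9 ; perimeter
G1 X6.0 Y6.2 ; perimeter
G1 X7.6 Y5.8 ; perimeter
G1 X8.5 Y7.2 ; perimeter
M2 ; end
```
solid part
  facet normal 0.0000 0.0000 -1.0000
    outer loop
      vertex 1.1 10.9 0.0
      vertex 8.8 14.0 0.0
      vertex 14.2 7.6 0.0
    endloop
  endfacet
  facet normal 0.0000 0.0000 -1.0000
    outer loop
      vertex 1.6 2.6 0.0
      vertex 1.1 10.9 0.0
      vertex 14.2 7.6 0.0
    endloop
  endfacet
  facet normal 0.0000 0.0000 -1.0000
    outer loop
      vertex 9.7 0.5 0.0
      vertex 1.6 2.6 0.0
      vertex 14.2 7.6 0.0
    endloop
  endfacet
  facet normal 0.7351 0.6202 0.2737
    outer loop
      vertex 14.2 7.6 0.0
      vertex 8.8 14.0 0.0
      vertex 7.1 7.1 20.2
    endloop
  endfacet
  facet normal -0.3591 0.8920 0.2745
    outer loop
      vertex 8.8 14.0 0.0
      vertex 1.1 10.9 0.0
      vertex 7.1 7.1 20.2
    endloop
  endfacet
  facet normal -0.9599 -0.0578 0.2742
    outer loop
      vertex 1.1 10.9 0.0
      vertex 1.6 2.6 0.0
      vertex 7.1 7.1 20.2
    endloop
  endfacet
  facet normal -0.2414 -0.9312 0.2732
    outer loop
      vertex 1.6 2.6 0.0
      vertex 9.7 0.5 0.0
      vertex 7.1 7.1 20.2
    endloop
  endfacet
  facet normal 0.8126 -0.5150 0.2729
    outer loop
      vertex 9.7 0.5 0.0
      vertex 14.2 7.6 0.0
      vertex 7.1 7.1 20.2
    endloop
  endfacet
endsolid part

The G0 Z moves step by Δz≈4.0 mm. The G1 loops shrink linearly with z, so the solid tapers from its base footprint up to z≈20.2. Closing with a flat bottom cap and the tapered top and triangulating gives 8 facets — a regular 5-sided pyramid, base circumscribed radius ≈ 7.1 mm, apex at z ≈ 20.2 mm.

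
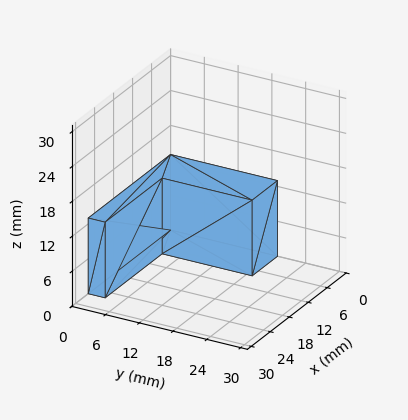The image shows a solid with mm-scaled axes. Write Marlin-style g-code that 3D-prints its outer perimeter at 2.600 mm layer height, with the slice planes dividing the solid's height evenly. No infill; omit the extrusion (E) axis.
Reading the render: the shape is an L-shaped prism: outer 26 × 19 mm, arm thicknesses ≈ 3 mm (horizontal) and 8 mm (vertical), extruded 13 mm in z (dimensions read to the nearest mm from the axis ticks). For the g-code, the solid's height is divided into equal slices at the stated Δz and each level perimeter traced with G1 moves after a G0 lift.

; perimeter-only toolpath
G21 ; units = mm
G90 ; absolute positioning
G28 ; home
; layer 1
G0 Z2.600
G0 X0.000 Y0.000
G1 X26.000 Y0.000
G1 X26.000 Y3.000
G1 X8.000 Y3.000
G1 X8.000 Y19.000
G1 X0.000 Y19.000
G1 X0.000 Y0.000
; layer 2
G0 Z5.200
G0 X0.000 Y0.000
G1 X26.000 Y0.000
G1 X26.000 Y3.000
G1 X8.000 Y3.000
G1 X8.000 Y19.000
G1 X0.000 Y19.000
G1 X0.000 Y0.000
; layer 3
G0 Z7.800
G0 X0.000 Y0.000
G1 X26.000 Y0.000
G1 X26.000 Y3.000
G1 X8.000 Y3.000
G1 X8.000 Y19.000
G1 X0.000 Y19.000
G1 X0.000 Y0.000
; layer 4
G0 Z10.400
G0 X0.000 Y0.000
G1 X26.000 Y0.000
G1 X26.000 Y3.000
G1 X8.000 Y3.000
G1 X8.000 Y19.000
G1 X0.000 Y19.000
G1 X0.000 Y0.000
; layer 5
G0 Z13.000
G0 X0.000 Y0.000
G1 X26.000 Y0.000
G1 X26.000 Y3.000
G1 X8.000 Y3.000
G1 X8.000 Y19.000
G1 X0.000 Y19.000
G1 X0.000 Y0.000
M2 ; end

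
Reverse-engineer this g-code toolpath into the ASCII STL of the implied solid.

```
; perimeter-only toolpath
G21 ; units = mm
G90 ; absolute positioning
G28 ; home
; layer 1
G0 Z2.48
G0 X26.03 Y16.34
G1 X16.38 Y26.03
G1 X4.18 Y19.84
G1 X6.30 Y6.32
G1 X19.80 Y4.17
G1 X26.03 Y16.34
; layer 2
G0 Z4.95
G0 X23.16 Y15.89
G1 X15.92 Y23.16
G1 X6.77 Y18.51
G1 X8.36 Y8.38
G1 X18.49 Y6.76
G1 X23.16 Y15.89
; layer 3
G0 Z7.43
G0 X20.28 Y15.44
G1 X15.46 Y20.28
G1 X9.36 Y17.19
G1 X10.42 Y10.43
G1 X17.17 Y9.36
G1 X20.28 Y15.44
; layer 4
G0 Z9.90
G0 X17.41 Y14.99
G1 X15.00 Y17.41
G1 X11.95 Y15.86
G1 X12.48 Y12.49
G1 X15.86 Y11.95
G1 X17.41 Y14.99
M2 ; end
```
solid part
  facet normal 0.0000 0.0000 -1.0000
    outer loop
      vertex 1.59 21.16 0.00
      vertex 16.84 28.90 0.00
      vertex 28.90 16.79 0.00
    endloop
  endfacet
  facet normal 0.0000 0.0000 -1.0000
    outer loop
      vertex 4.24 4.27 0.00
      vertex 1.59 21.16 0.00
      vertex 28.90 16.79 0.00
    endloop
  endfacet
  facet normal 0.0000 0.0000 -1.0000
    outer loop
      vertex 21.12 1.58 0.00
      vertex 4.24 4.27 0.00
      vertex 28.90 16.79 0.00
    endloop
  endfacet
  facet normal 0.5137 0.5116 0.6888
    outer loop
      vertex 28.90 16.79 0.00
      vertex 16.84 28.90 0.00
      vertex 14.54 14.54 12.38
    endloop
  endfacet
  facet normal -0.3281 0.6464 0.6888
    outer loop
      vertex 16.84 28.90 0.00
      vertex 1.59 21.16 0.00
      vertex 14.54 14.54 12.38
    endloop
  endfacet
  facet normal -0.7161 -0.1123 0.6889
    outer loop
      vertex 1.59 21.16 0.00
      vertex 4.24 4.27 0.00
      vertex 14.54 14.54 12.38
    endloop
  endfacet
  facet normal -0.1141 -0.7159 0.6888
    outer loop
      vertex 4.24 4.27 0.00
      vertex 21.12 1.58 0.00
      vertex 14.54 14.54 12.38
    endloop
  endfacet
  facet normal 0.6455 -0.3302 0.6887
    outer loop
      vertex 21.12 1.58 0.00
      vertex 28.90 16.79 0.00
      vertex 14.54 14.54 12.38
    endloop
  endfacet
endsolid part

The G0 Z moves step by Δz≈2.48 mm. The G1 loops shrink linearly with z, so the solid tapers from its base footprint up to z≈12.4. Closing with a flat bottom cap and the tapered top and triangulating gives 8 facets — a regular 5-sided pyramid, base circumscribed radius ≈ 14.5 mm, apex at z ≈ 12.4 mm.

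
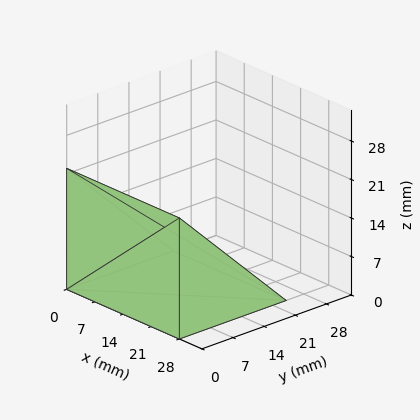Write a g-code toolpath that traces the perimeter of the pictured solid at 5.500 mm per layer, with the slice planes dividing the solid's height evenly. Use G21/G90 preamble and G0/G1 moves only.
Reading the render: the shape is a wedge (ramp): 28 × 24 mm base, rising to 22 mm along the y=0 edge and sloping linearly to z=0 at y=24 (dimensions read to the nearest mm from the axis ticks). For the g-code, the solid's height is divided into equal slices at the stated Δz and each level perimeter traced with G1 moves after a G0 lift.

; perimeter-only toolpath
G21 ; units = mm
G90 ; absolute positioning
G28 ; home
; layer 1
G0 Z5.500
G0 X0.000 Y0.000
G1 X28.000 Y0.000
G1 X28.000 Y18.000
G1 X0.000 Y18.000
G1 X0.000 Y0.000
; layer 2
G0 Z11.000
G0 X0.000 Y0.000
G1 X28.000 Y0.000
G1 X28.000 Y12.000
G1 X0.000 Y12.000
G1 X0.000 Y0.000
; layer 3
G0 Z16.500
G0 X0.000 Y0.000
G1 X28.000 Y0.000
G1 X28.000 Y6.000
G1 X0.000 Y6.000
G1 X0.000 Y0.000
M2 ; end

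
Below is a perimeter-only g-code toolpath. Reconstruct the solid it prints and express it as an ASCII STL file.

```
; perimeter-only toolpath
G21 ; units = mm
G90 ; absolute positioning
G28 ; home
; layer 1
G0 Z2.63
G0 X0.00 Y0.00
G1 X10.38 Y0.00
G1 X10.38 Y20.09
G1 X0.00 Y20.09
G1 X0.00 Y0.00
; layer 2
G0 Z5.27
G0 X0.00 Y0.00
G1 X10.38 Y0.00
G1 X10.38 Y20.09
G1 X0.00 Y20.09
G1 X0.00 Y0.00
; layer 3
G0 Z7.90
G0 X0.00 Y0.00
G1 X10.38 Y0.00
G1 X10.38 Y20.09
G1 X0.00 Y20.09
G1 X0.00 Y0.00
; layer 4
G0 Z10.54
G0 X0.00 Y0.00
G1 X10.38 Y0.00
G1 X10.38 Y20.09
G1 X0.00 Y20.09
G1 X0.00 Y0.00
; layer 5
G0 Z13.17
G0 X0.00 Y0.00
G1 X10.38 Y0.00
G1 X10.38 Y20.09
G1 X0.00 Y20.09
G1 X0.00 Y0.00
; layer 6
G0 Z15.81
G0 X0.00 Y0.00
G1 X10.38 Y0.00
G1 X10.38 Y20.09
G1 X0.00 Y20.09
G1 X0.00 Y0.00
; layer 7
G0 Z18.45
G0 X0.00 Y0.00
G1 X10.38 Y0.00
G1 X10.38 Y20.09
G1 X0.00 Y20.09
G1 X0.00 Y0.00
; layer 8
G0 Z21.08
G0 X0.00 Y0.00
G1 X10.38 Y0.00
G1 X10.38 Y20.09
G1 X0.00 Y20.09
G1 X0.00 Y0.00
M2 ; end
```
solid part
  facet normal 0.0000 0.0000 -1.0000
    outer loop
      vertex 10.38 20.09 0.00
      vertex 10.38 0.00 0.00
      vertex 0.00 0.00 0.00
    endloop
  endfacet
  facet normal 0.0000 0.0000 -1.0000
    outer loop
      vertex 0.00 20.09 0.00
      vertex 10.38 20.09 0.00
      vertex 0.00 0.00 0.00
    endloop
  endfacet
  facet normal 0.0000 0.0000 1.0000
    outer loop
      vertex 0.00 0.00 21.08
      vertex 10.38 0.00 21.08
      vertex 10.38 20.09 21.08
    endloop
  endfacet
  facet normal 0.0000 0.0000 1.0000
    outer loop
      vertex 0.00 0.00 21.08
      vertex 10.38 20.09 21.08
      vertex 0.00 20.09 21.08
    endloop
  endfacet
  facet normal 0.0000 -1.0000 0.0000
    outer loop
      vertex 0.00 0.00 0.00
      vertex 10.38 0.00 0.00
      vertex 10.38 0.00 21.08
    endloop
  endfacet
  facet normal 0.0000 -1.0000 0.0000
    outer loop
      vertex 0.00 0.00 0.00
      vertex 10.38 0.00 21.08
      vertex 0.00 0.00 21.08
    endloop
  endfacet
  facet normal 0.0000 1.0000 0.0000
    outer loop
      vertex 10.38 20.09 21.08
      vertex 10.38 20.09 0.00
      vertex 0.00 20.09 0.00
    endloop
  endfacet
  facet normal 0.0000 1.0000 0.0000
    outer loop
      vertex 0.00 20.09 21.08
      vertex 10.38 20.09 21.08
      vertex 0.00 20.09 0.00
    endloop
  endfacet
  facet normal -1.0000 0.0000 0.0000
    outer loop
      vertex 0.00 20.09 21.08
      vertex 0.00 20.09 0.00
      vertex 0.00 0.00 0.00
    endloop
  endfacet
  facet normal -1.0000 0.0000 0.0000
    outer loop
      vertex 0.00 0.00 21.08
      vertex 0.00 20.09 21.08
      vertex 0.00 0.00 0.00
    endloop
  endfacet
  facet normal 1.0000 0.0000 0.0000
    outer loop
      vertex 10.38 0.00 0.00
      vertex 10.38 20.09 0.00
      vertex 10.38 20.09 21.08
    endloop
  endfacet
  facet normal 1.0000 0.0000 0.0000
    outer loop
      vertex 10.38 0.00 0.00
      vertex 10.38 20.09 21.08
      vertex 10.38 0.00 21.08
    endloop
  endfacet
endsolid part

The G0 Z moves step by Δz≈2.63 mm. Every layer's G1 loop is the same polygon, so the solid is a straight extrusion of it from z=0 to z≈21.1. Closing with flat bottom and top caps and triangulating gives 12 facets — a rectangular box, roughly 10.4 × 20.1 mm footprint and 21.1 mm tall.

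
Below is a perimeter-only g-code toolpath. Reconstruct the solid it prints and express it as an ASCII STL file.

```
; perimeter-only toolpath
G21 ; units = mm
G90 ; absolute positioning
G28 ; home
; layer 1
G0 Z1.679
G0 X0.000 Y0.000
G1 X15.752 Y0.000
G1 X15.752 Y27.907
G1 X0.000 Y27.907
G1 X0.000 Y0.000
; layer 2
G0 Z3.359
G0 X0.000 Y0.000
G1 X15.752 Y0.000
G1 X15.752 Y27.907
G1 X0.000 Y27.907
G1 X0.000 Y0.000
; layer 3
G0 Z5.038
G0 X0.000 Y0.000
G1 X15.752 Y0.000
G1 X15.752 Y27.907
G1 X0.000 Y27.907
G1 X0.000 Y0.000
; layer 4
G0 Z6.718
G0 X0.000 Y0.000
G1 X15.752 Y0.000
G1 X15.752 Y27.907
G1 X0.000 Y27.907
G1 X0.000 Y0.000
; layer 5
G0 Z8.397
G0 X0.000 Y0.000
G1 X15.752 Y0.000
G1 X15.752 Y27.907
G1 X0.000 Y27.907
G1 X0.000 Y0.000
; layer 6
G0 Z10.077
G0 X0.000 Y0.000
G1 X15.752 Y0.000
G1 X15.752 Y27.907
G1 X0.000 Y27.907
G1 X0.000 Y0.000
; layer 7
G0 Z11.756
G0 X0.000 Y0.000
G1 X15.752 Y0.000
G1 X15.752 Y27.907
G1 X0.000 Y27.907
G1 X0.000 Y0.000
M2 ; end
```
solid part
  facet normal 0.0000 0.0000 -1.0000
    outer loop
      vertex 15.752 27.907 0.000
      vertex 15.752 0.000 0.000
      vertex 0.000 0.000 0.000
    endloop
  endfacet
  facet normal 0.0000 0.0000 -1.0000
    outer loop
      vertex 0.000 27.907 0.000
      vertex 15.752 27.907 0.000
      vertex 0.000 0.000 0.000
    endloop
  endfacet
  facet normal 0.0000 0.0000 1.0000
    outer loop
      vertex 0.000 0.000 11.756
      vertex 15.752 0.000 11.756
      vertex 15.752 27.907 11.756
    endloop
  endfacet
  facet normal 0.0000 0.0000 1.0000
    outer loop
      vertex 0.000 0.000 11.756
      vertex 15.752 27.907 11.756
      vertex 0.000 27.907 11.756
    endloop
  endfacet
  facet normal 0.0000 -1.0000 0.0000
    outer loop
      vertex 0.000 0.000 0.000
      vertex 15.752 0.000 0.000
      vertex 15.752 0.000 11.756
    endloop
  endfacet
  facet normal 0.0000 -1.0000 0.0000
    outer loop
      vertex 0.000 0.000 0.000
      vertex 15.752 0.000 11.756
      vertex 0.000 0.000 11.756
    endloop
  endfacet
  facet normal 0.0000 1.0000 0.0000
    outer loop
      vertex 15.752 27.907 11.756
      vertex 15.752 27.907 0.000
      vertex 0.000 27.907 0.000
    endloop
  endfacet
  facet normal 0.0000 1.0000 0.0000
    outer loop
      vertex 0.000 27.907 11.756
      vertex 15.752 27.907 11.756
      vertex 0.000 27.907 0.000
    endloop
  endfacet
  facet normal -1.0000 0.0000 0.0000
    outer loop
      vertex 0.000 27.907 11.756
      vertex 0.000 27.907 0.000
      vertex 0.000 0.000 0.000
    endloop
  endfacet
  facet normal -1.0000 0.0000 0.0000
    outer loop
      vertex 0.000 0.000 11.756
      vertex 0.000 27.907 11.756
      vertex 0.000 0.000 0.000
    endloop
  endfacet
  facet normal 1.0000 0.0000 0.0000
    outer loop
      vertex 15.752 0.000 0.000
      vertex 15.752 27.907 0.000
      vertex 15.752 27.907 11.756
    endloop
  endfacet
  facet normal 1.0000 0.0000 0.0000
    outer loop
      vertex 15.752 0.000 0.000
      vertex 15.752 27.907 11.756
      vertex 15.752 0.000 11.756
    endloop
  endfacet
endsolid part

The G0 Z moves step by Δz≈1.679 mm. Every layer's G1 loop is the same polygon, so the solid is a straight extrusion of it from z=0 to z≈11.8. Closing with flat bottom and top caps and triangulating gives 12 facets — a rectangular box, roughly 15.8 × 27.9 mm footprint and 11.8 mm tall.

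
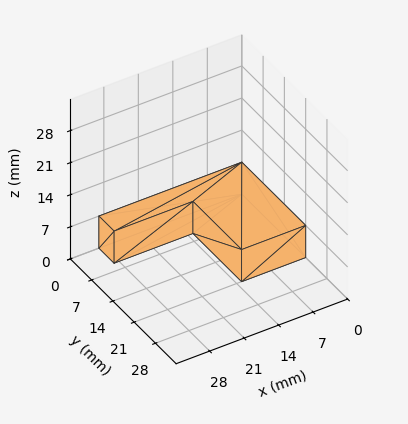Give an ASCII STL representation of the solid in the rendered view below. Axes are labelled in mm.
Reading the render: the shape is an L-shaped prism: outer 29 × 21 mm, arm thicknesses ≈ 5 mm (horizontal) and 13 mm (vertical), extruded 7 mm in z (dimensions read to the nearest mm from the axis ticks). For the STL, each face is triangulated and given an outward normal.

solid part
  facet normal 0.0000 0.0000 -1.0000
    outer loop
      vertex 29.0 5.0 0.0
      vertex 29.0 0.0 0.0
      vertex 0.0 0.0 0.0
    endloop
  endfacet
  facet normal 0.0000 0.0000 -1.0000
    outer loop
      vertex 13.0 5.0 0.0
      vertex 29.0 5.0 0.0
      vertex 0.0 0.0 0.0
    endloop
  endfacet
  facet normal 0.0000 0.0000 -1.0000
    outer loop
      vertex 13.0 21.0 0.0
      vertex 13.0 5.0 0.0
      vertex 0.0 0.0 0.0
    endloop
  endfacet
  facet normal 0.0000 0.0000 -1.0000
    outer loop
      vertex 0.0 21.0 0.0
      vertex 13.0 21.0 0.0
      vertex 0.0 0.0 0.0
    endloop
  endfacet
  facet normal 0.0000 0.0000 1.0000
    outer loop
      vertex 0.0 0.0 7.0
      vertex 29.0 0.0 7.0
      vertex 29.0 5.0 7.0
    endloop
  endfacet
  facet normal 0.0000 0.0000 1.0000
    outer loop
      vertex 0.0 0.0 7.0
      vertex 29.0 5.0 7.0
      vertex 13.0 5.0 7.0
    endloop
  endfacet
  facet normal 0.0000 0.0000 1.0000
    outer loop
      vertex 0.0 0.0 7.0
      vertex 13.0 5.0 7.0
      vertex 13.0 21.0 7.0
    endloop
  endfacet
  facet normal 0.0000 0.0000 1.0000
    outer loop
      vertex 0.0 0.0 7.0
      vertex 13.0 21.0 7.0
      vertex 0.0 21.0 7.0
    endloop
  endfacet
  facet normal 0.0000 -1.0000 0.0000
    outer loop
      vertex 0.0 0.0 0.0
      vertex 29.0 0.0 0.0
      vertex 29.0 0.0 7.0
    endloop
  endfacet
  facet normal 0.0000 -1.0000 0.0000
    outer loop
      vertex 0.0 0.0 0.0
      vertex 29.0 0.0 7.0
      vertex 0.0 0.0 7.0
    endloop
  endfacet
  facet normal 1.0000 0.0000 0.0000
    outer loop
      vertex 29.0 0.0 0.0
      vertex 29.0 5.0 0.0
      vertex 29.0 5.0 7.0
    endloop
  endfacet
  facet normal 1.0000 0.0000 0.0000
    outer loop
      vertex 29.0 0.0 0.0
      vertex 29.0 5.0 7.0
      vertex 29.0 0.0 7.0
    endloop
  endfacet
  facet normal 0.0000 1.0000 0.0000
    outer loop
      vertex 29.0 5.0 0.0
      vertex 13.0 5.0 0.0
      vertex 13.0 5.0 7.0
    endloop
  endfacet
  facet normal 0.0000 1.0000 0.0000
    outer loop
      vertex 29.0 5.0 0.0
      vertex 13.0 5.0 7.0
      vertex 29.0 5.0 7.0
    endloop
  endfacet
  facet normal 1.0000 0.0000 0.0000
    outer loop
      vertex 13.0 5.0 0.0
      vertex 13.0 21.0 0.0
      vertex 13.0 21.0 7.0
    endloop
  endfacet
  facet normal 1.0000 0.0000 0.0000
    outer loop
      vertex 13.0 5.0 0.0
      vertex 13.0 21.0 7.0
      vertex 13.0 5.0 7.0
    endloop
  endfacet
  facet normal 0.0000 1.0000 0.0000
    outer loop
      vertex 13.0 21.0 0.0
      vertex 0.0 21.0 0.0
      vertex 0.0 21.0 7.0
    endloop
  endfacet
  facet normal 0.0000 1.0000 0.0000
    outer loop
      vertex 13.0 21.0 0.0
      vertex 0.0 21.0 7.0
      vertex 13.0 21.0 7.0
    endloop
  endfacet
  facet normal -1.0000 0.0000 0.0000
    outer loop
      vertex 0.0 21.0 0.0
      vertex 0.0 0.0 0.0
      vertex 0.0 0.0 7.0
    endloop
  endfacet
  facet normal -1.0000 0.0000 0.0000
    outer loop
      vertex 0.0 21.0 0.0
      vertex 0.0 0.0 7.0
      vertex 0.0 21.0 7.0
    endloop
  endfacet
endsolid part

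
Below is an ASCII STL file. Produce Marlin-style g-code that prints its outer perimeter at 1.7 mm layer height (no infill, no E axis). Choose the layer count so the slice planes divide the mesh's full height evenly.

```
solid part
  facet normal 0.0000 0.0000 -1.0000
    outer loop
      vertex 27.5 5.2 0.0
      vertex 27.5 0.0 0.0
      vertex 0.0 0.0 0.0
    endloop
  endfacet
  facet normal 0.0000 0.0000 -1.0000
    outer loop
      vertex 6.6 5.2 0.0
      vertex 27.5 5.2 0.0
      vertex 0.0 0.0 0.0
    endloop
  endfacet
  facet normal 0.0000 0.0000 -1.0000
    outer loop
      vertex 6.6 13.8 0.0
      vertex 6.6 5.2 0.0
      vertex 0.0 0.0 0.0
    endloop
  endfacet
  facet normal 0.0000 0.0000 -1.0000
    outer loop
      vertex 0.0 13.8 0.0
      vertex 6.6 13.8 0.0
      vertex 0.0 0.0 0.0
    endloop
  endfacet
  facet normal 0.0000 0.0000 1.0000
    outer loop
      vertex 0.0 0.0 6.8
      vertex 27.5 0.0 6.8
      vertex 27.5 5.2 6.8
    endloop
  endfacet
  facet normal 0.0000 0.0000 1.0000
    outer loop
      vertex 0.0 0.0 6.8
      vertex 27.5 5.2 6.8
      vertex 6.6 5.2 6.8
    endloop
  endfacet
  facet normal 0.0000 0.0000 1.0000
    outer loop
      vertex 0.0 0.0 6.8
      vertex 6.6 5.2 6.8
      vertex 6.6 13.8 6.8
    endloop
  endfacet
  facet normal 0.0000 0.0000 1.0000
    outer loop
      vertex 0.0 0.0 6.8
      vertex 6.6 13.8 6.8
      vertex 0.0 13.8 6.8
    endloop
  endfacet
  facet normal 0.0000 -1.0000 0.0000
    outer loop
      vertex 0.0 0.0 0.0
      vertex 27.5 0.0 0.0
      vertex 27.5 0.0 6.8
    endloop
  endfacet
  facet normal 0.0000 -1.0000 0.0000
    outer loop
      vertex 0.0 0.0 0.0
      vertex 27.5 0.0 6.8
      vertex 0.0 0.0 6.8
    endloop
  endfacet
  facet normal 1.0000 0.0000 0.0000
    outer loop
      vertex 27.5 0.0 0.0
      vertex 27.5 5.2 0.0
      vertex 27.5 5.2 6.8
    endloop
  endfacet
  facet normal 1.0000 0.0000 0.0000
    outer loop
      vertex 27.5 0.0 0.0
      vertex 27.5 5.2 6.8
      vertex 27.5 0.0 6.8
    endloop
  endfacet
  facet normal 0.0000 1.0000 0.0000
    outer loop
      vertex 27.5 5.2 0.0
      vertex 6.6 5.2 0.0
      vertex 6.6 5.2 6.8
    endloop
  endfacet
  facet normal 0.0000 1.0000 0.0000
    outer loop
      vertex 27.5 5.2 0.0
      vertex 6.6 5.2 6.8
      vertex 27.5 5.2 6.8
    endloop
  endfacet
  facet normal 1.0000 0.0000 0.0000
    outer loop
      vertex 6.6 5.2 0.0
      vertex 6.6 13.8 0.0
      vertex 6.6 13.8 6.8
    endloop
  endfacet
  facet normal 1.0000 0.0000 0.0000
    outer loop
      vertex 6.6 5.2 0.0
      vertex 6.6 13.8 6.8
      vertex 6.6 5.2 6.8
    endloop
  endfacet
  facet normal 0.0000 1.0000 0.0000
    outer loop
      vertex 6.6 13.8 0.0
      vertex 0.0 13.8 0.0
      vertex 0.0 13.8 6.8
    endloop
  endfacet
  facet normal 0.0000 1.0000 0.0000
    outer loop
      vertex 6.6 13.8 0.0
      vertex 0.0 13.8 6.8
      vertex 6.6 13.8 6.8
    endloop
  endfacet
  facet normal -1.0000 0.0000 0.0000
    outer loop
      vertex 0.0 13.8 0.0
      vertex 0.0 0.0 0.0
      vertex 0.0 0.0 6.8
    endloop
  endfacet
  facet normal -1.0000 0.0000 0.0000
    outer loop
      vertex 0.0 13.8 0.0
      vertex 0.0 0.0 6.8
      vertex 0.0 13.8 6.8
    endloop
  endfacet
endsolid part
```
; perimeter-only toolpath
G21 ; units = mm
G90 ; absolute positioning
G28 ; home
; layer 1
G0 Z1.7
G0 X0.0 Y0.0
G1 X27.5 Y0.0
G1 X27.5 Y5.2
G1 X6.6 Y5.2
G1 X6.6 Y13.8
G1 X0.0 Y13.8
G1 X0.0 Y0.0
; layer 2
G0 Z3.4
G0 X0.0 Y0.0
G1 X27.5 Y0.0
G1 X27.5 Y5.2
G1 X6.6 Y5.2
G1 X6.6 Y13.8
G1 X0.0 Y13.8
G1 X0.0 Y0.0
; layer 3
G0 Z5.1
G0 X0.0 Y0.0
G1 X27.5 Y0.0
G1 X27.5 Y5.2
G1 X6.6 Y5.2
G1 X6.6 Y13.8
G1 X0.0 Y13.8
G1 X0.0 Y0.0
; layer 4
G0 Z6.8
G0 X0.0 Y0.0
G1 X27.5 Y0.0
G1 X27.5 Y5.2
G1 X6.6 Y5.2
G1 X6.6 Y13.8
G1 X0.0 Y13.8
G1 X0.0 Y0.0
M2 ; end

The solid is an L-shaped prism: outer 27.5 × 13.8 mm, arm thicknesses ≈ 5.2 mm (horizontal) and 6.6 mm (vertical), extruded 6.8 mm in z. Slicing at Δz = 1.7 mm — 4 equal slices spanning the solid's height, so layer i sits at z = i·h/4 — gives 4 non-empty perimeters. Each is a 6-segment closed polygon; G0 lifts to the layer z and rapids to the start vertex, then G1 traces the edges.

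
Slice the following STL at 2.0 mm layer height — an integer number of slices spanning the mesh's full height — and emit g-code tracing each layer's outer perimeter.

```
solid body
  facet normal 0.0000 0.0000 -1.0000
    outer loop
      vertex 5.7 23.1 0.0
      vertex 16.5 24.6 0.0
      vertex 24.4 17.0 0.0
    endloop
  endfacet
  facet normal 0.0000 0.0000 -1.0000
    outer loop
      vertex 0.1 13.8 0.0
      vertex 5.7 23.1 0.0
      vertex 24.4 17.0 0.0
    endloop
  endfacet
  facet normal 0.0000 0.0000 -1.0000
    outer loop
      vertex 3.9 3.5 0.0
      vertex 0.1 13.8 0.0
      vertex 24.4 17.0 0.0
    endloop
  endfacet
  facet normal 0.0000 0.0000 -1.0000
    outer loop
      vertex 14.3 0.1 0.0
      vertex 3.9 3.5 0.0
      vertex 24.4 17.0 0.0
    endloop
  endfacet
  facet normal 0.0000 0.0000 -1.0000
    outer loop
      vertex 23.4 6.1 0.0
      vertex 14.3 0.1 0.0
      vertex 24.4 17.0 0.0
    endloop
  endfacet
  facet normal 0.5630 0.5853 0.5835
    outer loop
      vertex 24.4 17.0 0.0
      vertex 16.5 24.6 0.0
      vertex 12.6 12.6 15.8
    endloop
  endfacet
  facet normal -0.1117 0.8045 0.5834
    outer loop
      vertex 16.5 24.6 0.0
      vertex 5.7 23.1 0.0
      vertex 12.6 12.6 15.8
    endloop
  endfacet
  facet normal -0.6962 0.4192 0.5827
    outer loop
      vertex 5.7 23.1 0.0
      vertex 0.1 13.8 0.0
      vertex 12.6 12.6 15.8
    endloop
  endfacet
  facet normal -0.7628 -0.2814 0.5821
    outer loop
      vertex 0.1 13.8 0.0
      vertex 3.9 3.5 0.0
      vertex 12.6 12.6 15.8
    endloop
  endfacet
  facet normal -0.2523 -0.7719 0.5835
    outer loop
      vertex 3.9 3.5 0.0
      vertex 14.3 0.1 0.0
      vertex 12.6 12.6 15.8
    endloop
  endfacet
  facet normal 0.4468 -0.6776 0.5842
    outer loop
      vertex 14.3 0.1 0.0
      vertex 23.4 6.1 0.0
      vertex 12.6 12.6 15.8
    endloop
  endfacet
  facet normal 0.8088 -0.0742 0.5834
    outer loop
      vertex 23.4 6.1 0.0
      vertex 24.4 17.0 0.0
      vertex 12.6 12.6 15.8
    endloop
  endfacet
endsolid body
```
; perimeter-only toolpath
G21 ; units = mm
G90 ; absolute positioning
G28 ; home
; layer 1
G0 Z2.0
G0 X22.9 Y16.4
G1 X16.0 Y23.1
G1 X6.6 Y21.8
G1 X1.7 Y13.7
G1 X5.0 Y4.6
G1 X14.1 Y1.7
G1 X22.0 Y6.9
G1 X22.9 Y16.4
; layer 2
G0 Z4.0
G0 X21.4 Y15.9
G1 X15.5 Y21.6
G1 X7.4 Y20.5
G1 X3.2 Y13.5
G1 X6.1 Y5.8
G1 X13.9 Y3.2
G1 X20.7 Y7.7
G1 X21.4 Y15.9
; layer 3
G0 Z5.9
G0 X20.0 Y15.3
G1 X15.0 Y20.1
G1 X8.3 Y19.2
G1 X4.8 Y13.3
G1 X7.2 Y6.9
G1 X13.7 Y4.8
G1 X19.4 Y8.5
G1 X20.0 Y15.3
; layer 4
G0 Z7.9
G0 X18.5 Y14.8
G1 X14.6 Y18.6
G1 X9.2 Y17.9
G1 X6.3 Y13.2
G1 X8.2 Y8.1
G1 X13.4 Y6.3
G1 X18.0 Y9.3
G1 X18.5 Y14.8
; layer 5
G0 Z9.9
G0 X17.0 Y14.2
G1 X14.1 Y17.1
G1 X10.0 Y16.5
G1 X7.9 Y13.1
G1 X9.3 Y9.2
G1 X13.2 Y7.9
G1 X16.6 Y10.2
G1 X17.0 Y14.2
; layer 6
G0 Z11.9
G0 X15.5 Y13.7
G1 X13.6 Y15.6
G1 X10.9 Y15.2
G1 X9.5 Y12.9
G1 X10.4 Y10.3
G1 X13.0 Y9.5
G1 X15.3 Y11.0
G1 X15.5 Y13.7
; layer 7
G0 Z13.8
G0 X14.1 Y13.2
G1 X13.1 Y14.1
G1 X11.7 Y13.9
G1 X11.0 Y12.8
G1 X11.5 Y11.5
G1 X12.8 Y11.0
G1 X13.9 Y11.8
G1 X14.1 Y13.2
M2 ; end

The solid is a regular 7-sided pyramid, base circumscribed radius ≈ 12.6 mm, apex at z ≈ 15.8 mm. Slicing at Δz = 2.0 mm — 8 equal slices spanning the solid's height, so layer i sits at z = i·h/8 — gives 7 non-empty perimeters. Each is a 7-segment closed polygon; G0 lifts to the layer z and rapids to the start vertex, then G1 traces the edges. The cross-section shrinks linearly with z (the slice at the apex is degenerate and omitted).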